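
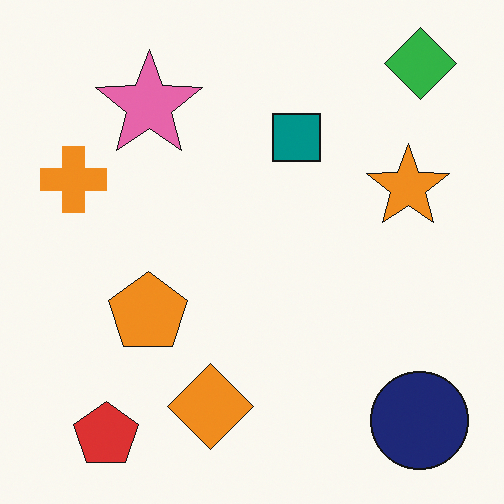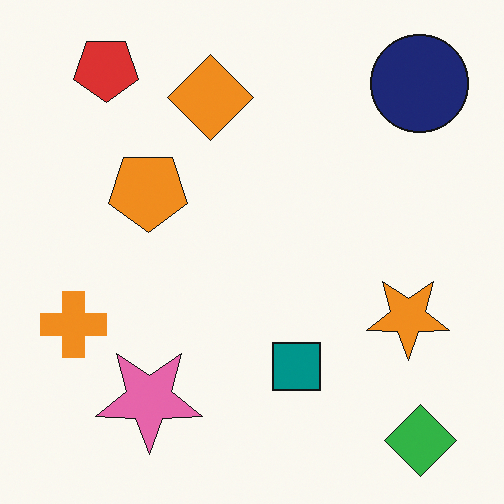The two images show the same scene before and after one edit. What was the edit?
It was flipped vertically (top ↔ bottom).

The green diamond is in the top-right of the first image and the bottom-right of the second — shapes on opposite sides of the horizontal midline have swapped in a mirror flip.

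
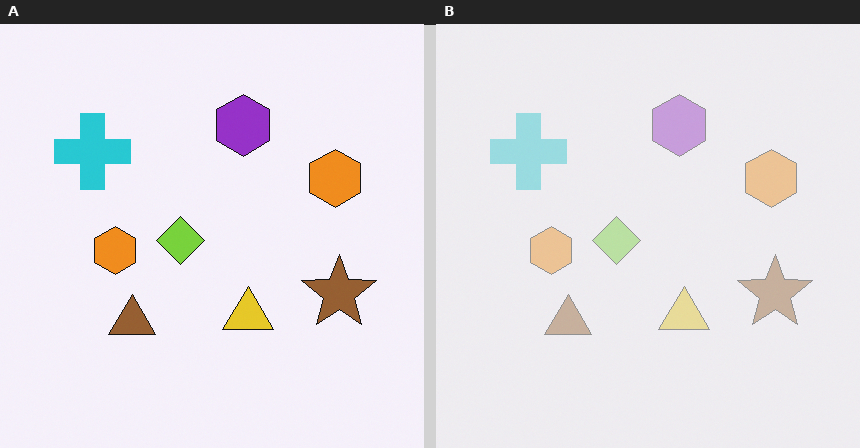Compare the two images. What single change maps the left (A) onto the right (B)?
This is the original image washed out (contrast reduced).

Tones are pushed toward mid-grey across the whole image — a global contrast change.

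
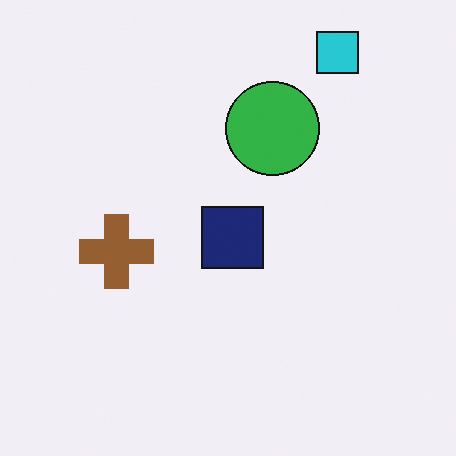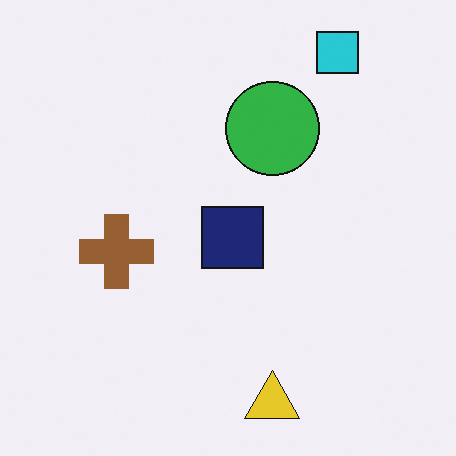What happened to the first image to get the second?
The second image is the first overlaid with an additional yellow triangle.

A yellow triangle appears in the second image that is absent from the first.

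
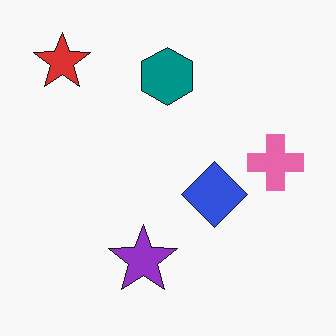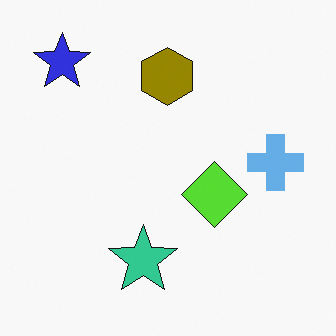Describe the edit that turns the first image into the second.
Hue-shifted through roughly half the color wheel.

Every shape's color has rotated by the same amount around the hue wheel — a uniform hue shift.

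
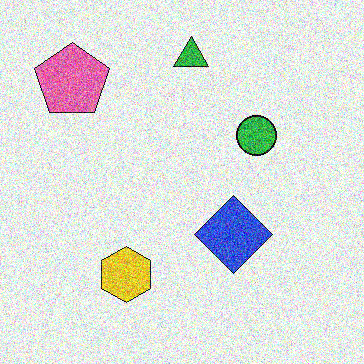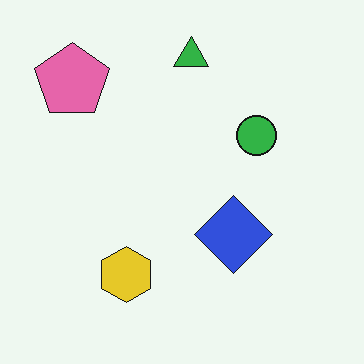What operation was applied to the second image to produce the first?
The image was degraded with a thick layer of grain.

Random speckle covers the whole image, including the flat background.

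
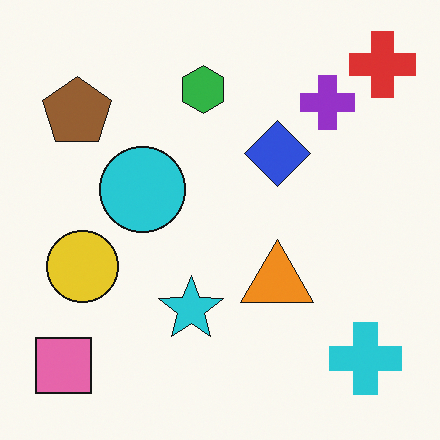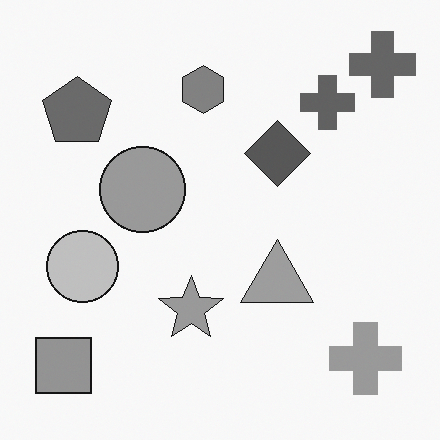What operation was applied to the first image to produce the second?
It was converted to grayscale.

All color is removed — every shape is now a shade of grey.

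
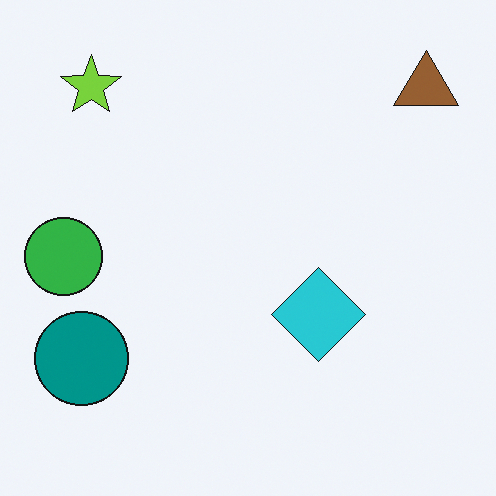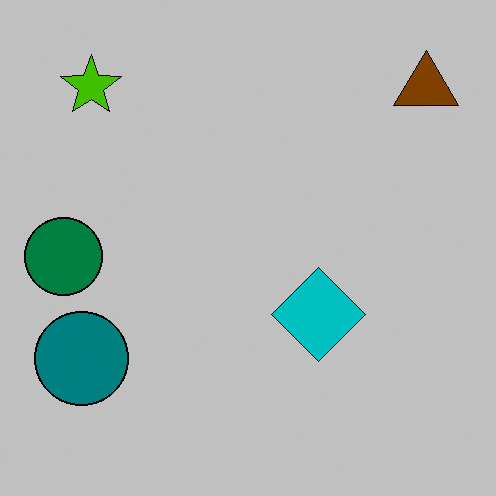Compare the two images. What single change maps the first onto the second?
This is the original image aggressively posterized.

Each flat color has snapped to a coarser quantized level — most visibly, the near-white background has dropped to a flat grey.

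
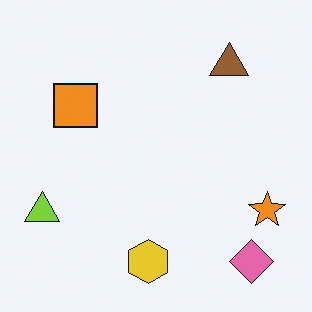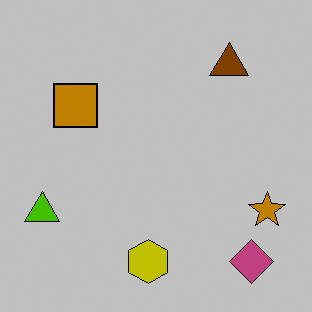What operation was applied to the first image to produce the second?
Aggressively posterized.

Each flat color has snapped to a coarser quantized level — most visibly, the near-white background has dropped to a flat grey.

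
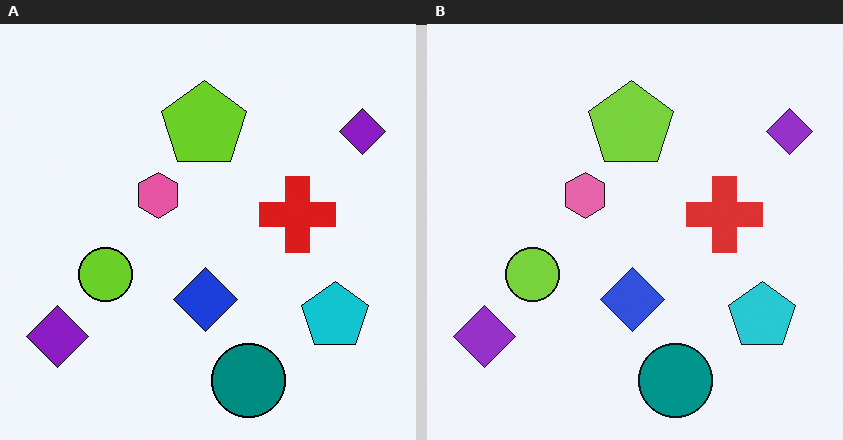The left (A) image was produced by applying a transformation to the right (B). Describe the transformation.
The image was given slightly increased contrast.

Tones are pushed away from mid-grey across the whole image — a global contrast change.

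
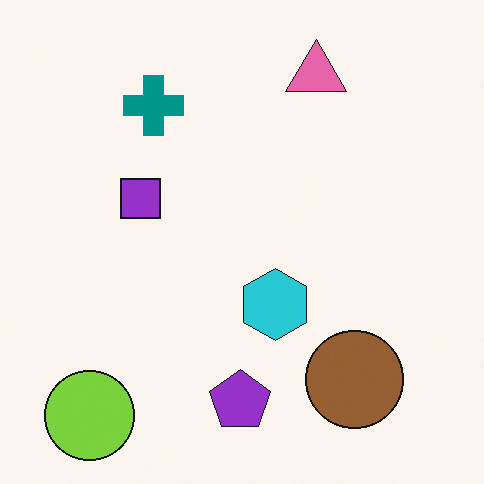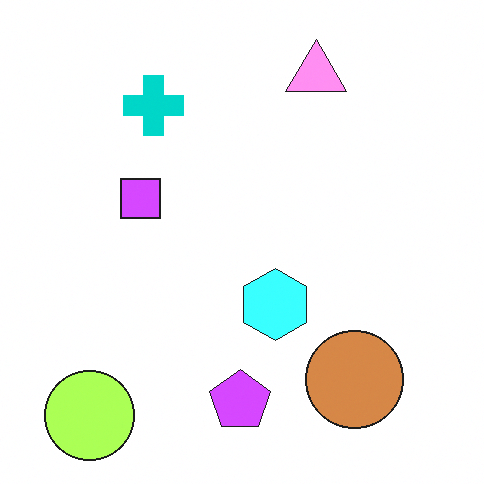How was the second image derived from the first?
The second image is the first substantially brightened.

Every pixel — background and shapes alike — is uniformly brightened.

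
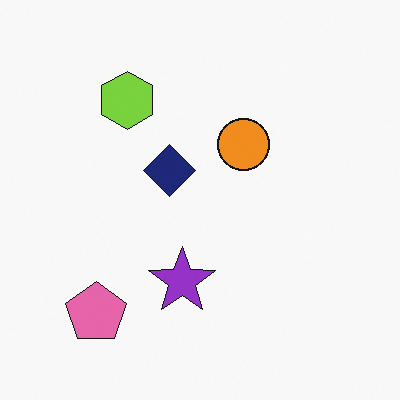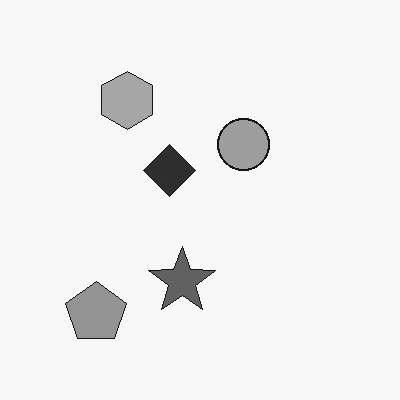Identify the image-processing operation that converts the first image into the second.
This is the original image converted to grayscale.

All color is removed — every shape is now a shade of grey.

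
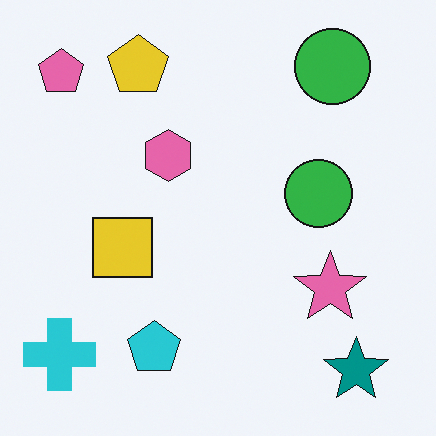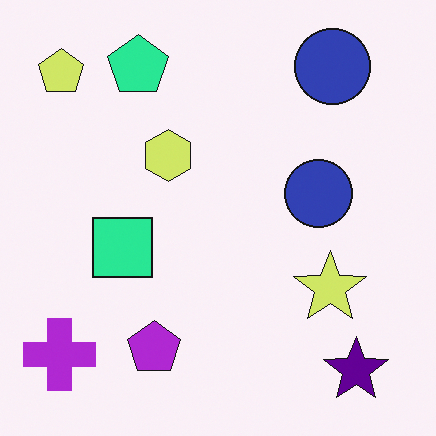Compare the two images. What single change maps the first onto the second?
It was hue-shifted noticeably.

Every shape's color has rotated by the same amount around the hue wheel — a uniform hue shift.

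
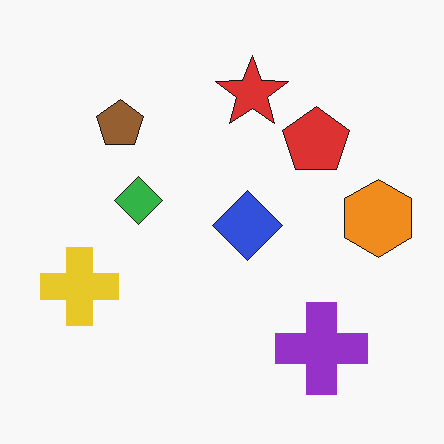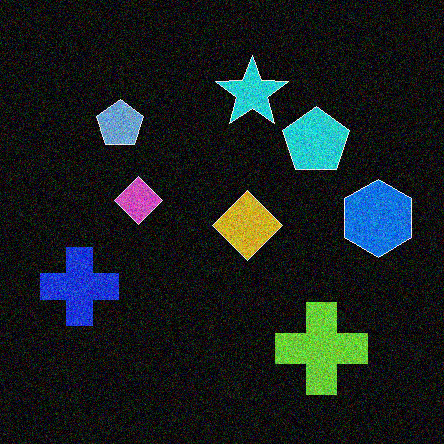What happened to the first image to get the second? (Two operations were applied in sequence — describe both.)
This is the original image degraded with visible gaussian noise, then color-inverted (negative).

Random speckle covers the whole image, including the flat background. The light background has become dark and every shape's color is its complement — a photographic negative.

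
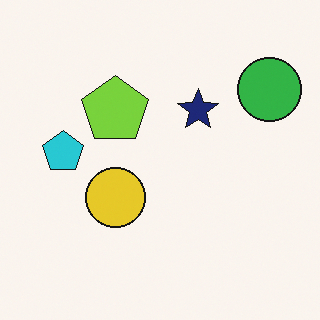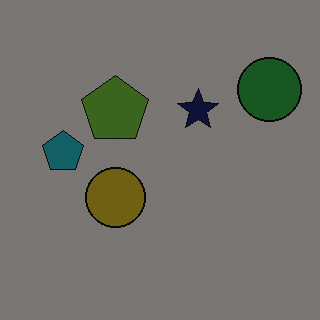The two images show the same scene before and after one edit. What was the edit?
Noticeably darkened.

Every pixel — background and shapes alike — is uniformly darkened.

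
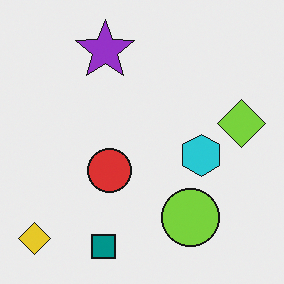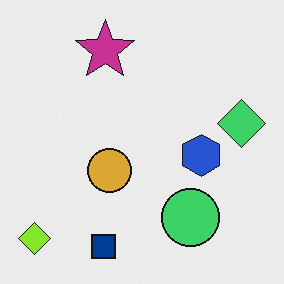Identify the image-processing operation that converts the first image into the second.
It was hue-shifted by a small amount.

Every shape's color has rotated by the same amount around the hue wheel — a uniform hue shift.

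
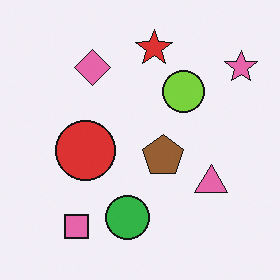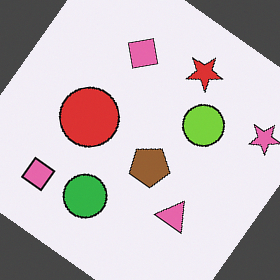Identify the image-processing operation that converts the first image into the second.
It was rotated clockwise by a large amount — several tens of degrees.

Every shape is tilted by the same angle and the image corners show triangular fill wedges — a whole-image rotation by a non-right angle.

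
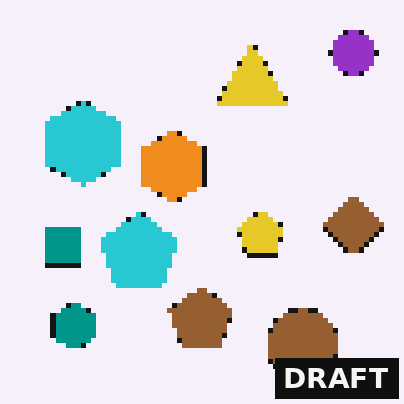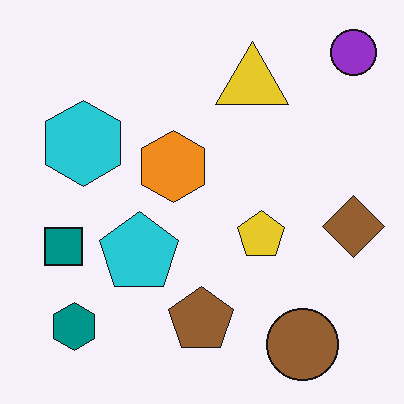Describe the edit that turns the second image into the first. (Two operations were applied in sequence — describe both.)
Lightly pixelated (a mild mosaic effect), then watermarked with the text "DRAFT" in the lower-right corner.

Shapes are reduced to large square blocks; fine edges and outlines are lost — a downscale-then-upscale (mosaic) effect. A dark label reading "DRAFT" appears in the lower-right corner.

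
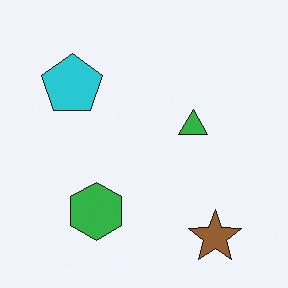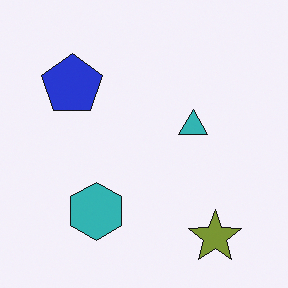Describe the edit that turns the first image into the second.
The transformation is: hue-shifted by a small amount.

Every shape's color has rotated by the same amount around the hue wheel — a uniform hue shift.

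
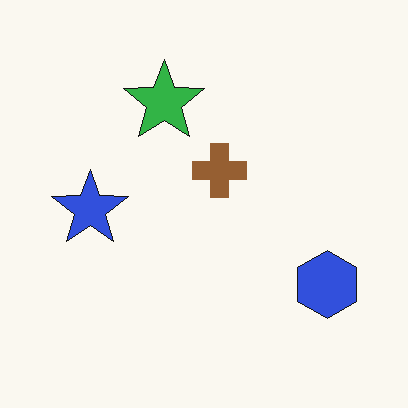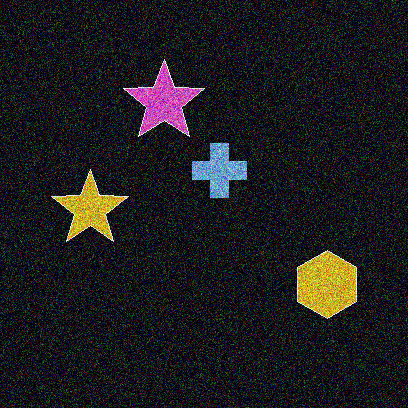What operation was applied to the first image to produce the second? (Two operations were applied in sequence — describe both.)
The transformation is: degraded with a thick layer of grain, then color-inverted (negative).

Random speckle covers the whole image, including the flat background. The light background has become dark and every shape's color is its complement — a photographic negative.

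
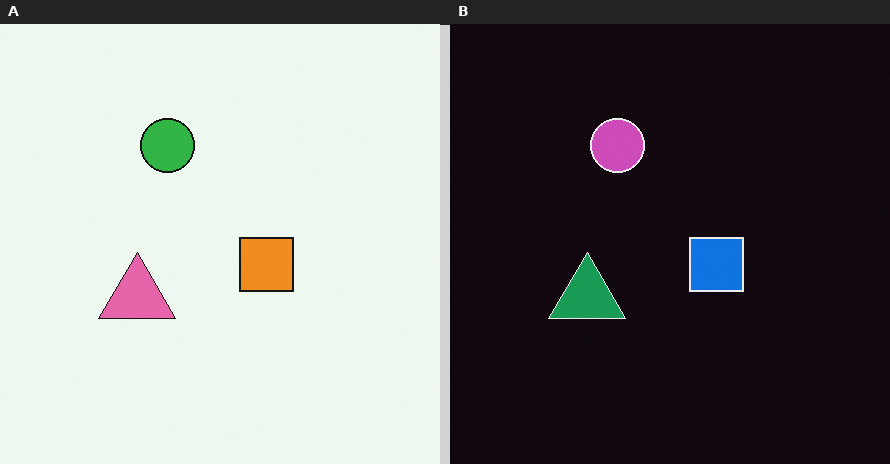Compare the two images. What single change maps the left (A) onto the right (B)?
The right (B) image is the left (A) color-inverted (negative).

The light background has become dark and every shape's color is its complement — a photographic negative.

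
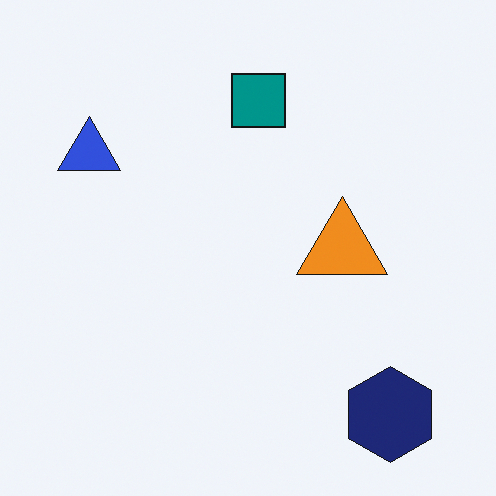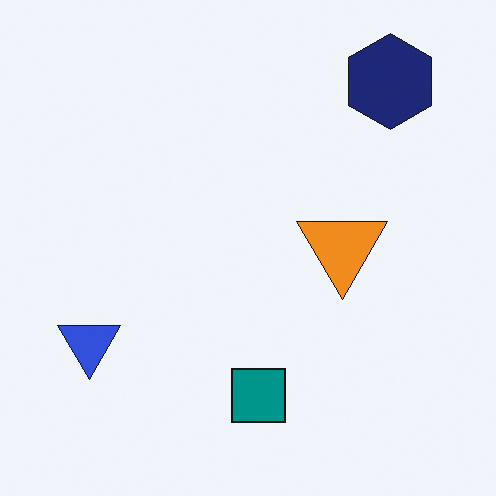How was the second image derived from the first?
The image was flipped vertically (top ↔ bottom).

The navy hexagon is in the bottom-right of the first image and the top-right of the second — shapes on opposite sides of the horizontal midline have swapped in a mirror flip.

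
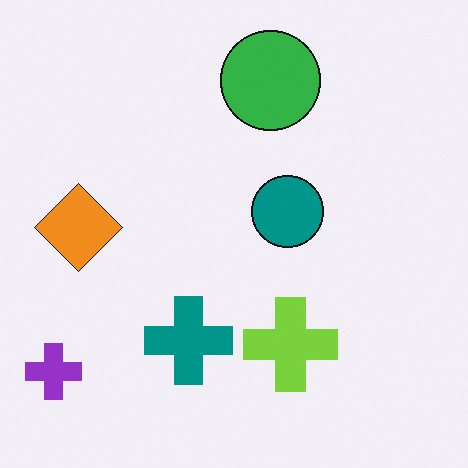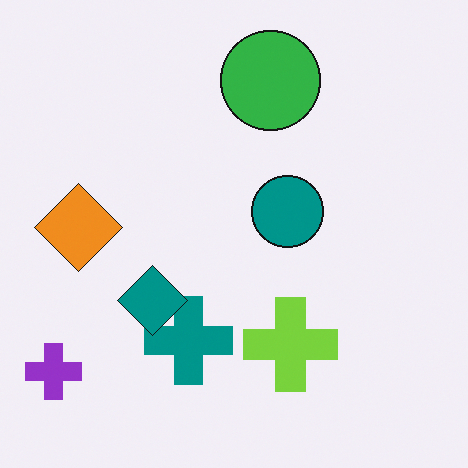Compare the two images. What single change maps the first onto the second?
This is the original image overlaid with an additional teal diamond.

A teal diamond appears in the second image that is absent from the first.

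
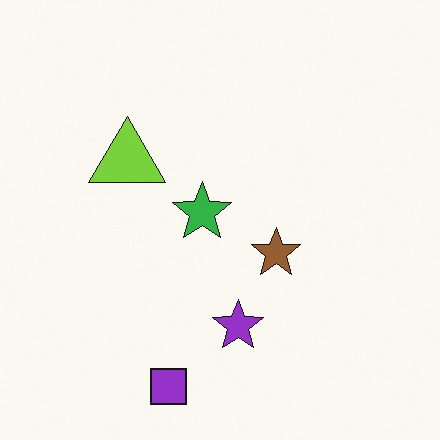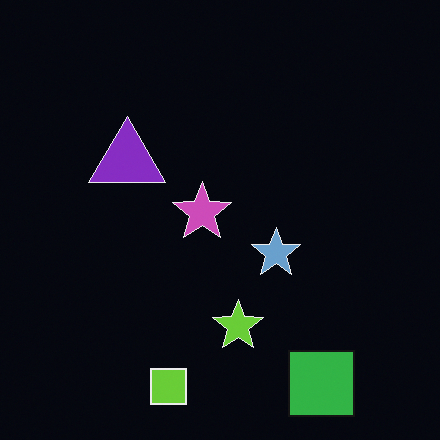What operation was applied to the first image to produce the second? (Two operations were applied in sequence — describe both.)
The transformation is: color-inverted (negative), then overlaid with an additional green square.

The light background has become dark and every shape's color is its complement — a photographic negative. A green square appears in the second image that is absent from the first.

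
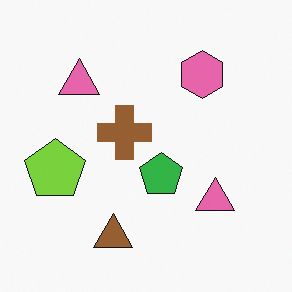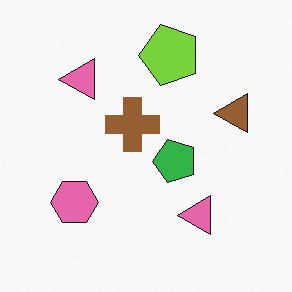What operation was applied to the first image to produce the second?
It was transposed (reflected across the top-left ↔ bottom-right diagonal).

Shapes have swapped their row and column positions — what was in the top-right is now in the bottom-left — a diagonal reflection.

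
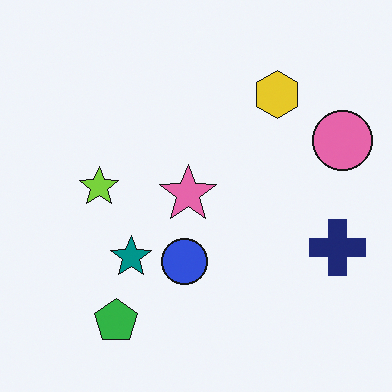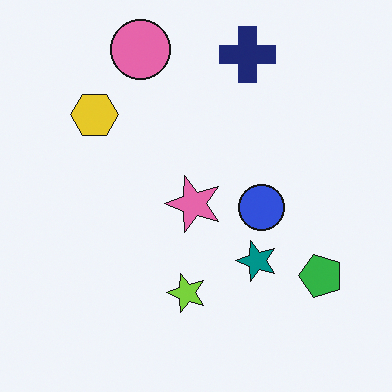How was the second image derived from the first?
It was rotated 90° counter-clockwise.

The pink circle sits in the right of the first image and the top of the second — consistent with a whole-image 90° counter-clockwise rotation.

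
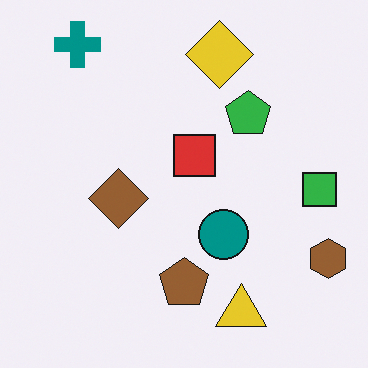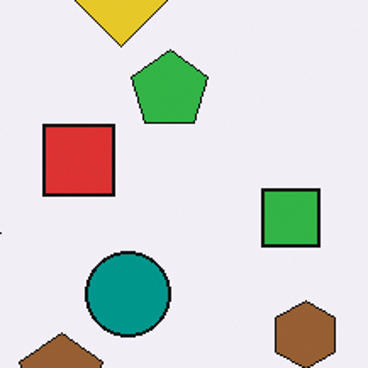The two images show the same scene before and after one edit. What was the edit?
It was cropped to a noticeably smaller region and rescaled.

The visible shapes are larger and the field of view is narrower; shapes near the original edges may be partly or wholly outside the frame — a crop-and-rescale.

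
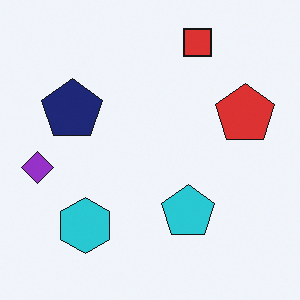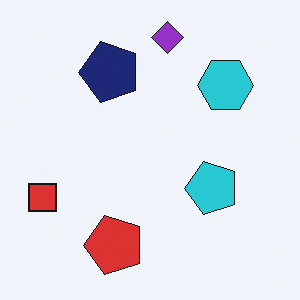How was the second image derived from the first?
The image was transposed (reflected across the top-left ↔ bottom-right diagonal).

Shapes have swapped their row and column positions — what was in the top-right is now in the bottom-left — a diagonal reflection.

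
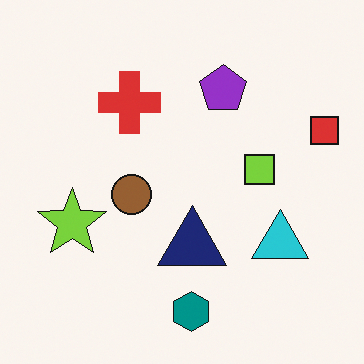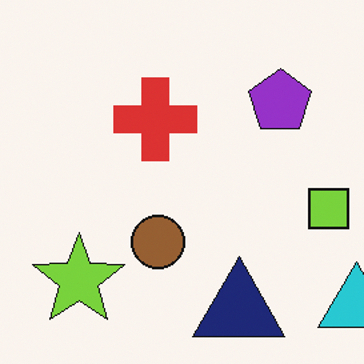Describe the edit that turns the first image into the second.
It was cropped slightly and scaled back up.

The visible shapes are larger and the field of view is narrower; shapes near the original edges may be partly or wholly outside the frame — a crop-and-rescale.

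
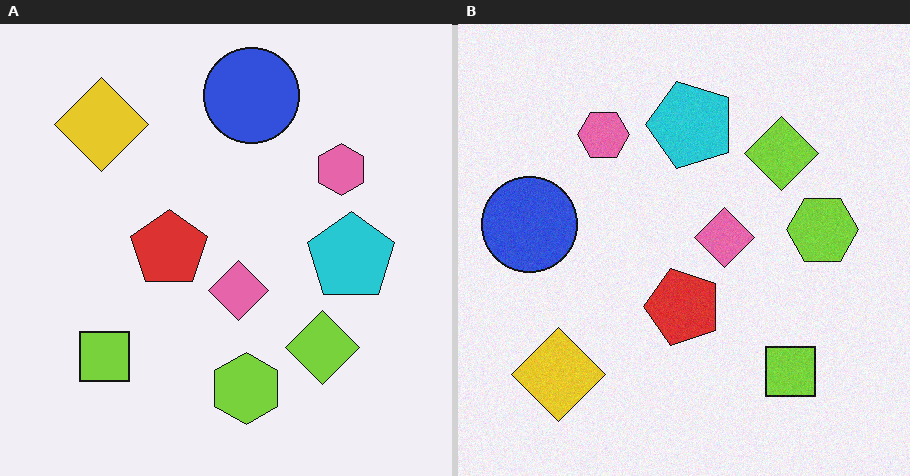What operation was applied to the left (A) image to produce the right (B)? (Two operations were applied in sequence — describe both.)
It was rotated 90° counter-clockwise, then degraded with a light layer of grain.

The yellow diamond sits in the top-left of the left (A) image and the bottom-left of the right (B) — consistent with a whole-image 90° counter-clockwise rotation. Random speckle covers the whole image, including the flat background.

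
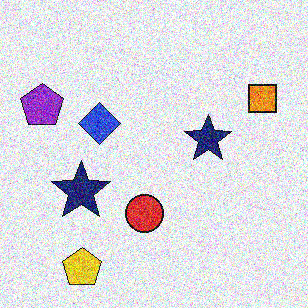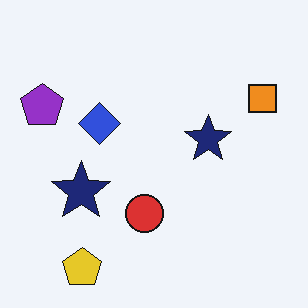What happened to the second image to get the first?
The transformation is: degraded with a thick layer of grain.

Random speckle covers the whole image, including the flat background.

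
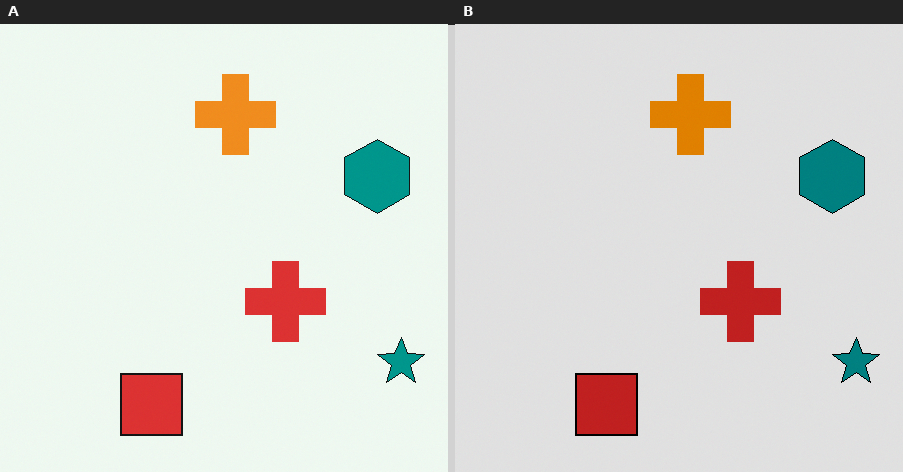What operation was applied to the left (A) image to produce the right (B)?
The right (B) image is the left (A) posterized to a reduced palette.

Each flat color has snapped to a coarser quantized level — most visibly, the near-white background has dropped to a flat grey.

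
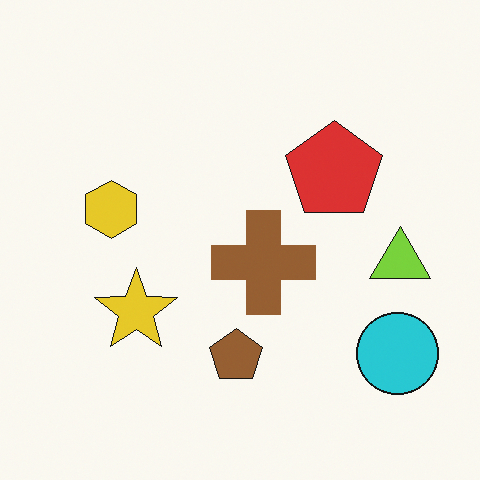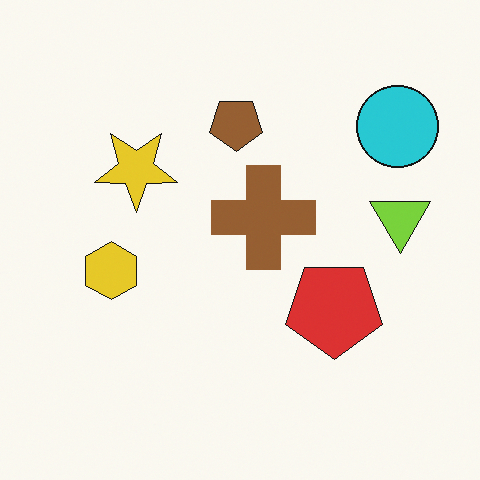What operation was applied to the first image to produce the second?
Flipped vertically (top ↔ bottom).

The brown pentagon is in the bottom of the first image and the top of the second — shapes on opposite sides of the horizontal midline have swapped in a mirror flip.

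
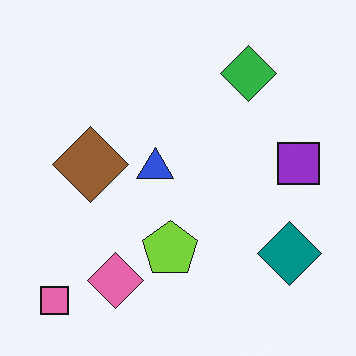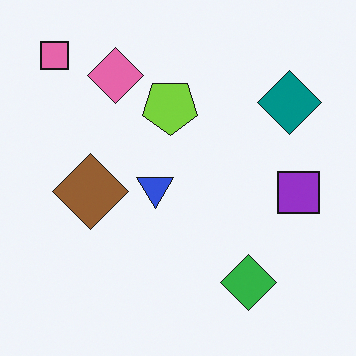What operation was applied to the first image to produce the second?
The transformation is: flipped vertically (top ↔ bottom).

The pink square is in the bottom-left of the first image and the top-left of the second — shapes on opposite sides of the horizontal midline have swapped in a mirror flip.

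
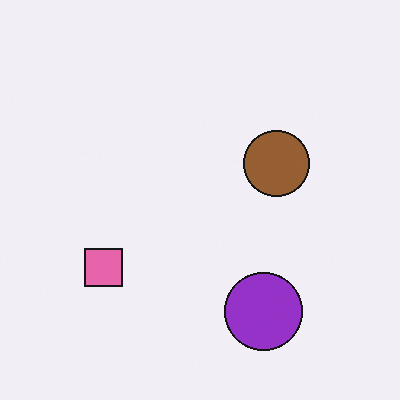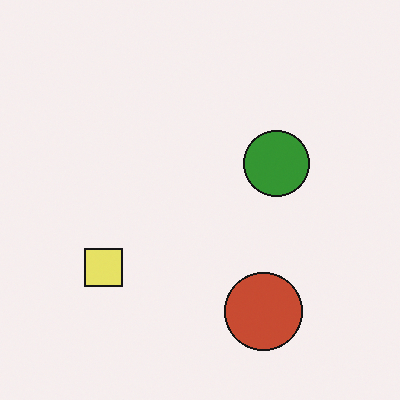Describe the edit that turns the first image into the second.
The second image is the first hue-shifted noticeably.

Every shape's color has rotated by the same amount around the hue wheel — a uniform hue shift.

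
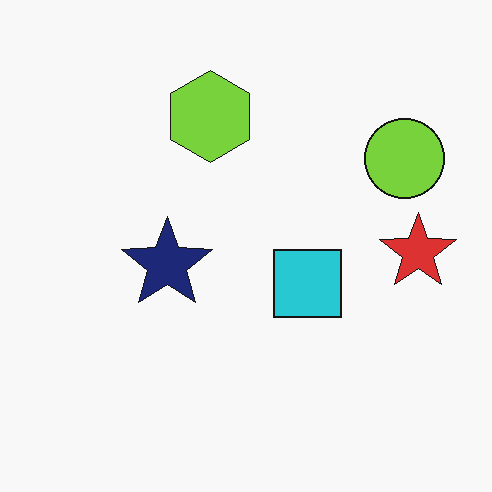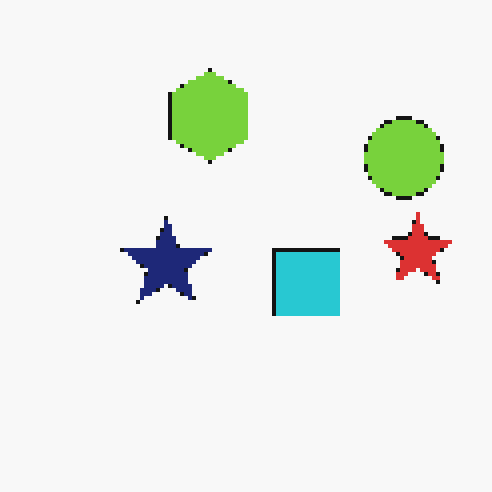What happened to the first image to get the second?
The image was lightly pixelated (a mild mosaic effect).

Shapes are reduced to large square blocks; fine edges and outlines are lost — a downscale-then-upscale (mosaic) effect.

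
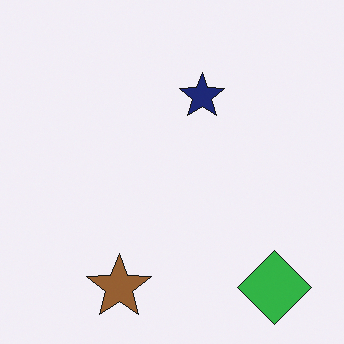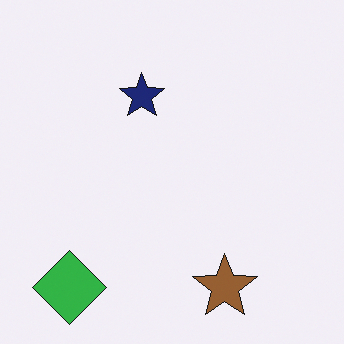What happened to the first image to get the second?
This is the original image flipped horizontally (left ↔ right).

The green diamond is in the bottom-right of the first image and the bottom-left of the second — shapes on opposite sides of the vertical midline have swapped in a mirror flip.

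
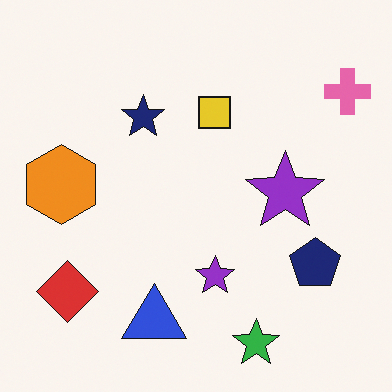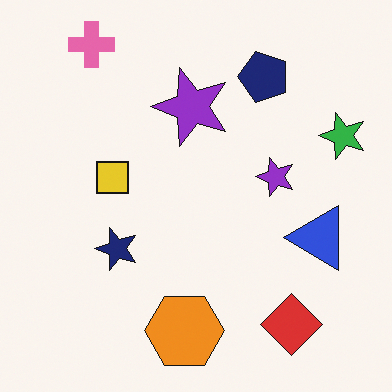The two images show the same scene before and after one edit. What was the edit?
The image was rotated 90° counter-clockwise.

The pink cross sits in the top-right of the first image and the top-left of the second — consistent with a whole-image 90° counter-clockwise rotation.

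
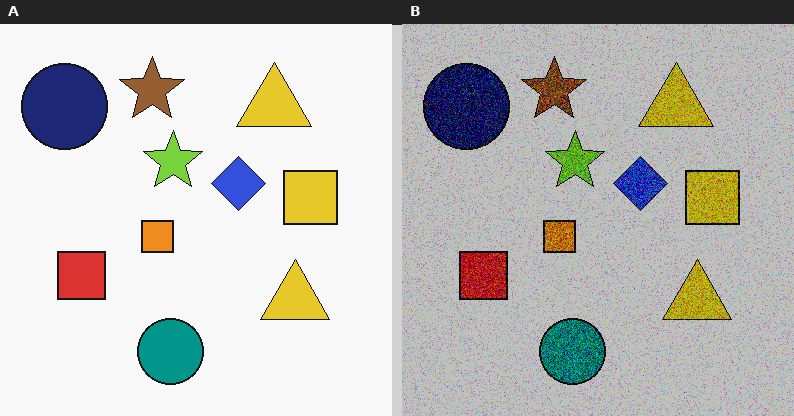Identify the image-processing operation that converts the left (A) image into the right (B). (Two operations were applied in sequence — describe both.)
It was degraded with a thick layer of grain, then heavily posterized to just a handful of flat colors.

Random speckle covers the whole image, including the flat background. Each flat color has snapped to a coarser quantized level — most visibly, the near-white background has dropped to a flat grey.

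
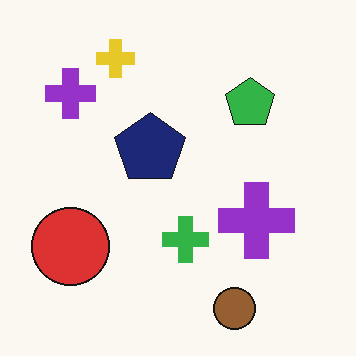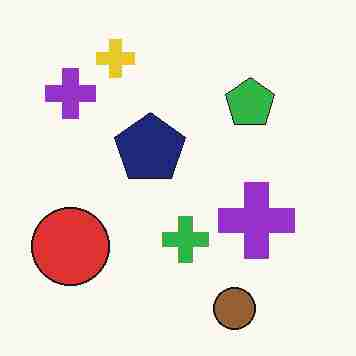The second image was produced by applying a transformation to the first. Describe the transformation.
The transformation is: degraded with heavy JPEG compression.

Blocky 8×8 compression artifacts appear around shape edges and the flat background shows ringing — characteristic JPEG degradation.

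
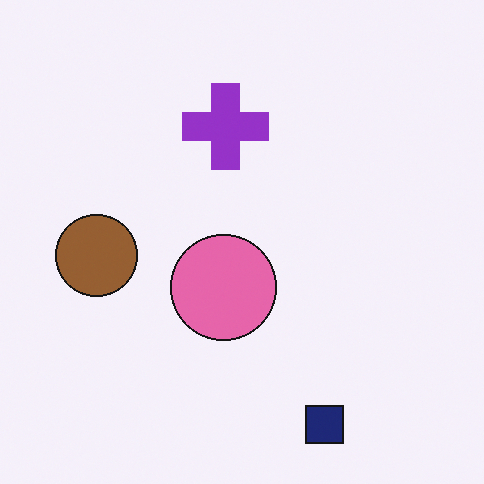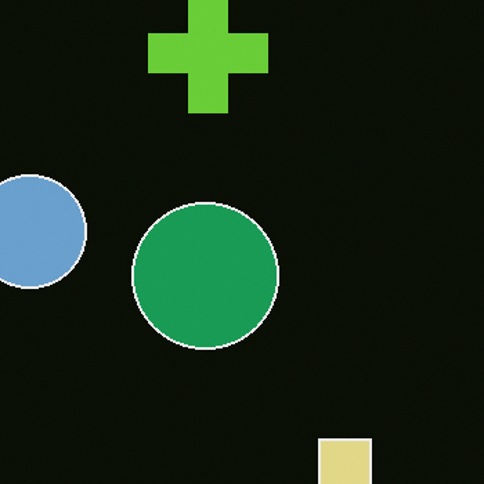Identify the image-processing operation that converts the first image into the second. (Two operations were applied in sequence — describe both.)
It was color-inverted (negative), then cropped to a modestly smaller region and rescaled.

The light background has become dark and every shape's color is its complement — a photographic negative. The visible shapes are larger and the field of view is narrower; shapes near the original edges may be partly or wholly outside the frame — a crop-and-rescale.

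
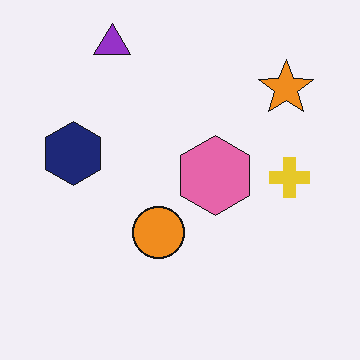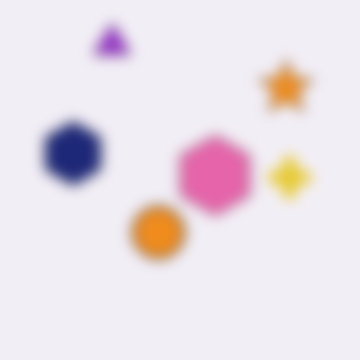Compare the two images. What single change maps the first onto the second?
The image was heavily blurred.

Shape edges and outlines are uniformly softened across the whole image.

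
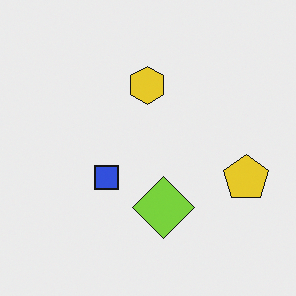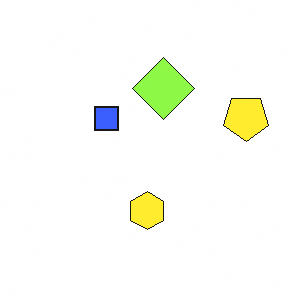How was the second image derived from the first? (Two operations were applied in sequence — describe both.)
This is the original image flipped vertically (top ↔ bottom), then brightened a little.

The yellow hexagon is in the top of the first image and the bottom of the second — shapes on opposite sides of the horizontal midline have swapped in a mirror flip. Every pixel — background and shapes alike — is uniformly brightened.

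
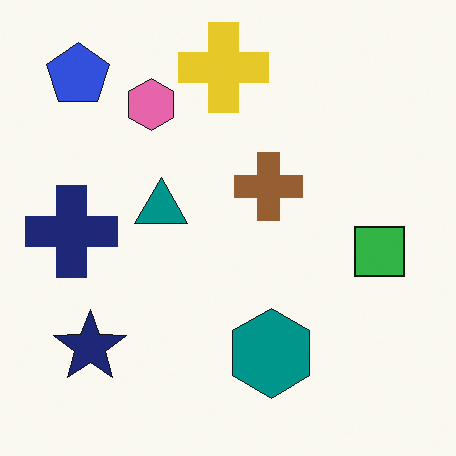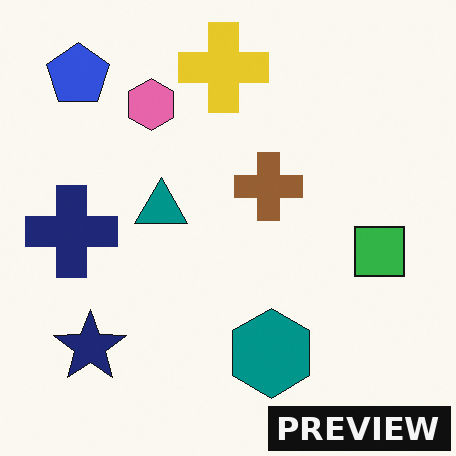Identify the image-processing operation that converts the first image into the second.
It was watermarked with the text "PREVIEW" in the lower-right corner.

A dark label reading "PREVIEW" appears in the lower-right corner.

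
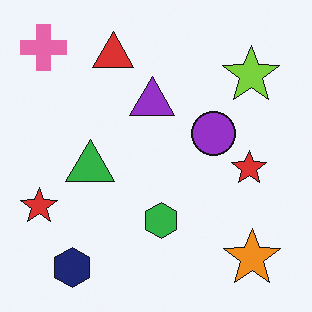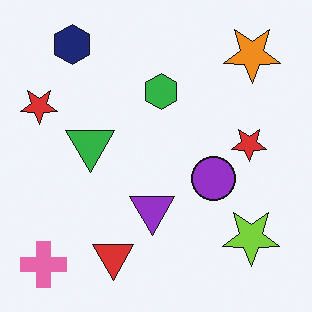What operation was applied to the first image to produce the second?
The transformation is: flipped vertically (top ↔ bottom).

The navy hexagon is in the bottom-left of the first image and the top-left of the second — shapes on opposite sides of the horizontal midline have swapped in a mirror flip.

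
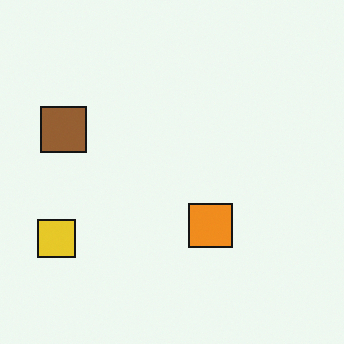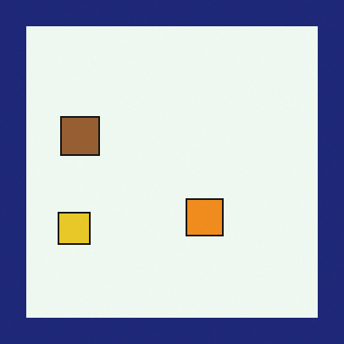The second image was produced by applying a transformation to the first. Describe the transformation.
The transformation is: framed with a navy border.

A solid navy frame runs around the edge of the second image, with the content slightly shrunk inside it.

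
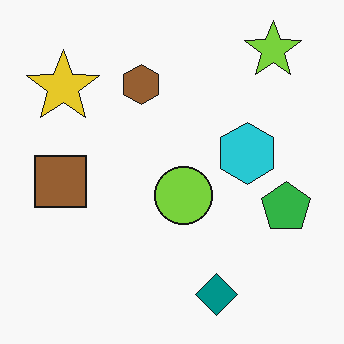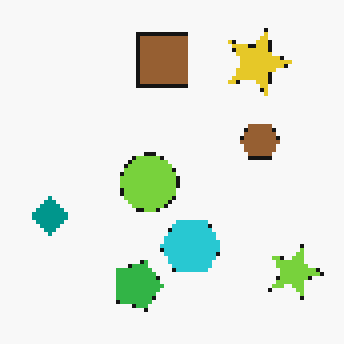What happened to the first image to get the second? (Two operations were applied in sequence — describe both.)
The second image is the first lightly pixelated (a mild mosaic effect), then rotated 90° clockwise.

Shapes are reduced to large square blocks; fine edges and outlines are lost — a downscale-then-upscale (mosaic) effect. The lime star sits in the top-right of the first image and the bottom-right of the second — consistent with a whole-image 90° clockwise rotation.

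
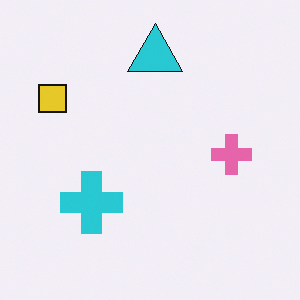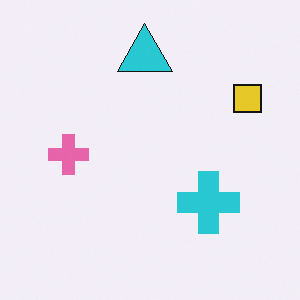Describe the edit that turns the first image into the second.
This is the original image flipped horizontally (left ↔ right).

The yellow square is in the top-left of the first image and the top-right of the second — shapes on opposite sides of the vertical midline have swapped in a mirror flip.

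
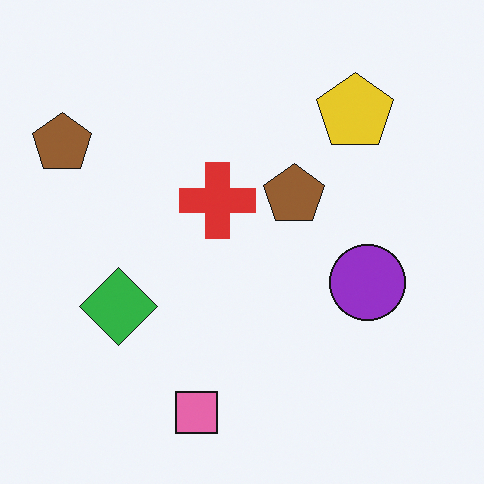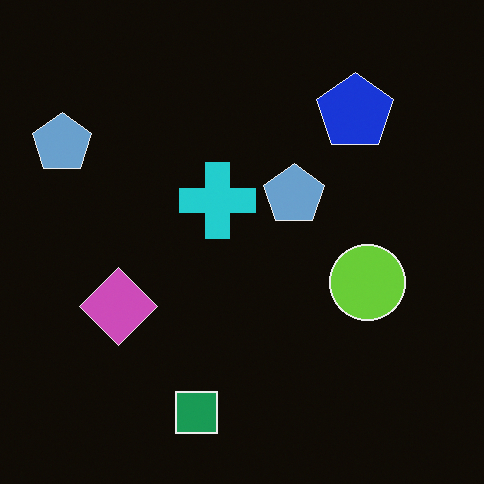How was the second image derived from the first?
Color-inverted (negative).

The light background has become dark and every shape's color is its complement — a photographic negative.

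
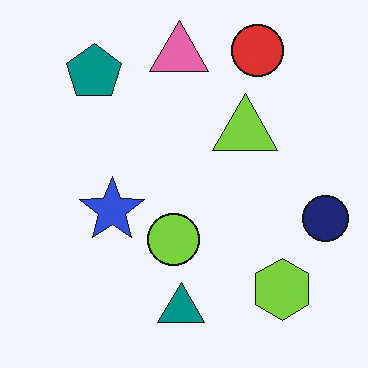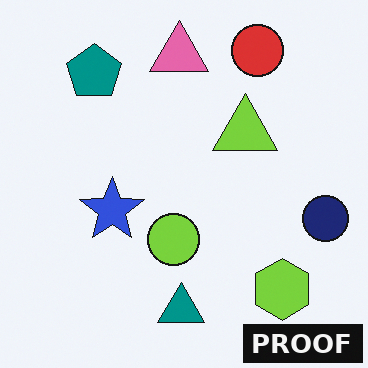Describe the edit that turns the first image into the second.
This is the original image watermarked with the text "PROOF" in the lower-right corner.

A dark label reading "PROOF" appears in the lower-right corner.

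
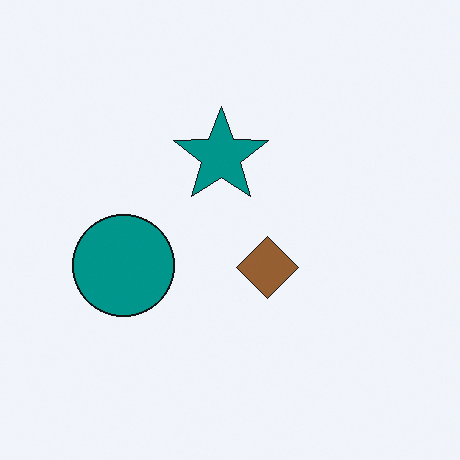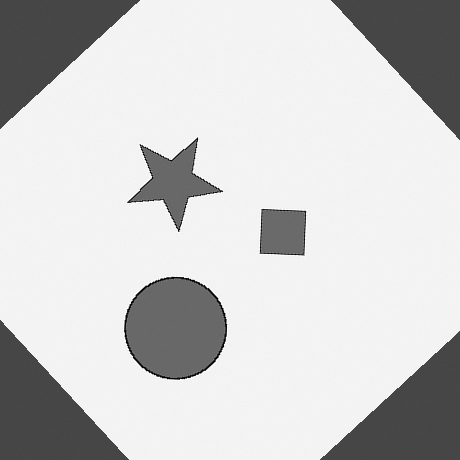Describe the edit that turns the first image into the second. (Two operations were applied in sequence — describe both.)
Rotated counter-clockwise by a large amount — several tens of degrees, then converted to grayscale.

Every shape is tilted by the same angle and the image corners show triangular fill wedges — a whole-image rotation by a non-right angle. All color is removed — every shape is now a shade of grey.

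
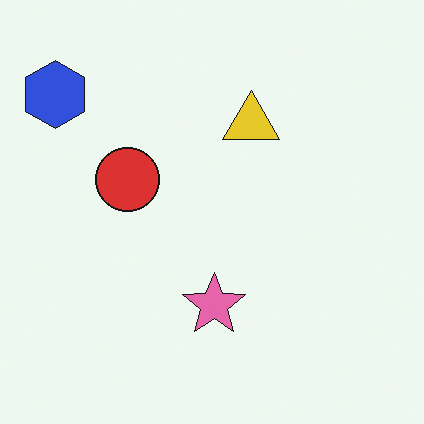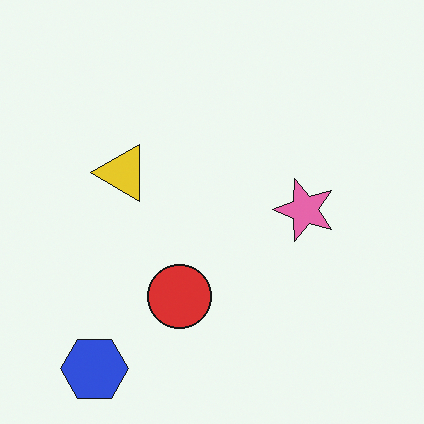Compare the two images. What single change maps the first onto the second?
It was rotated 90° counter-clockwise.

The blue hexagon sits in the top-left of the first image and the bottom-left of the second — consistent with a whole-image 90° counter-clockwise rotation.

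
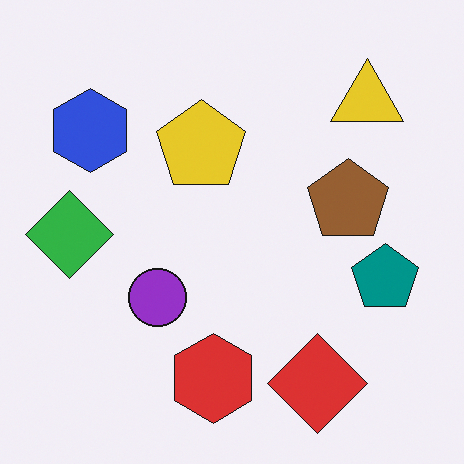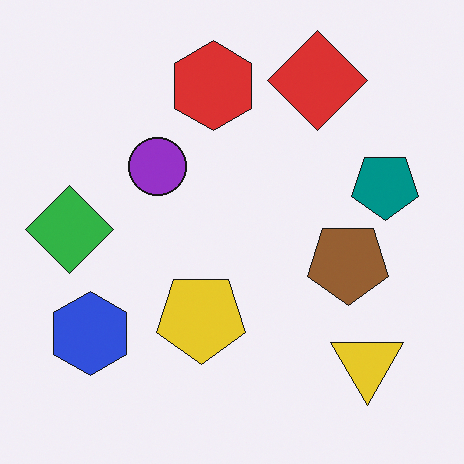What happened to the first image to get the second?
The second image is the first flipped vertically (top ↔ bottom).

The red diamond is in the bottom-right of the first image and the top-right of the second — shapes on opposite sides of the horizontal midline have swapped in a mirror flip.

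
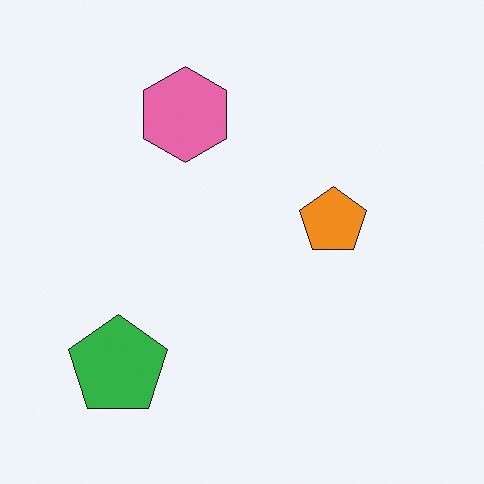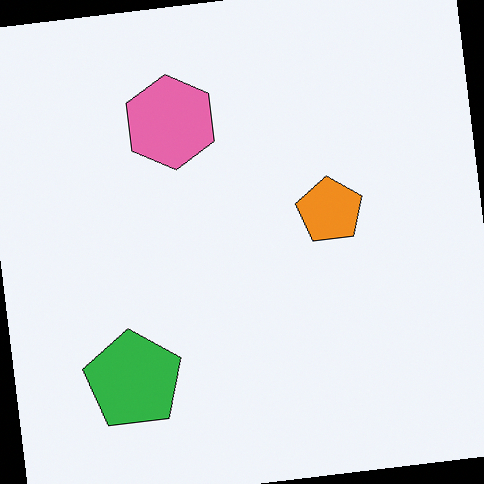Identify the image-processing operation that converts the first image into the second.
It was rotated counter-clockwise by a small amount.

Every shape is tilted by the same angle and the image corners show triangular fill wedges — a whole-image rotation by a non-right angle.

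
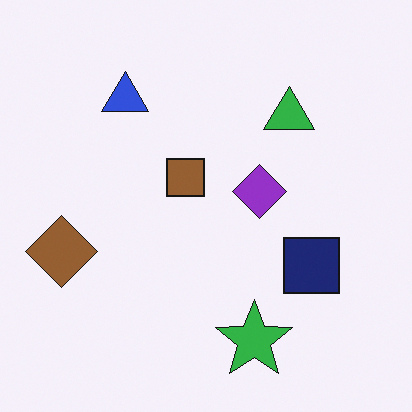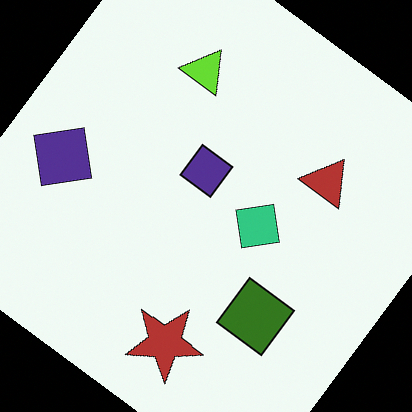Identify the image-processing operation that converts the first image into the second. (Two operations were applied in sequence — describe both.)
It was hue-shifted through roughly half the color wheel, then rotated clockwise by a large amount — several tens of degrees.

Every shape's color has rotated by the same amount around the hue wheel — a uniform hue shift. Every shape is tilted by the same angle and the image corners show triangular fill wedges — a whole-image rotation by a non-right angle.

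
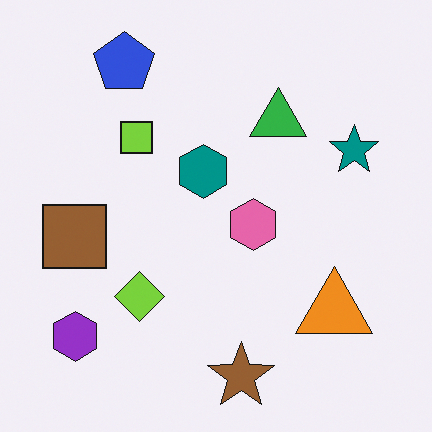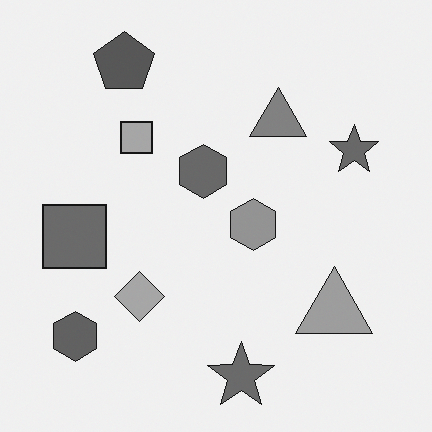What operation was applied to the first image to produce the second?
The transformation is: converted to grayscale.

All color is removed — every shape is now a shade of grey.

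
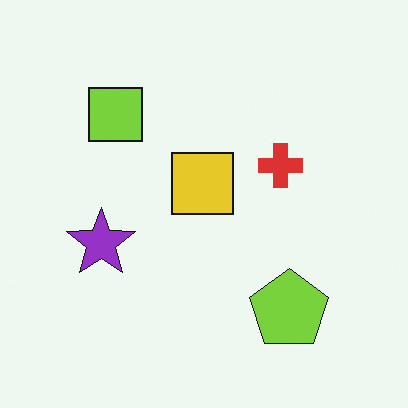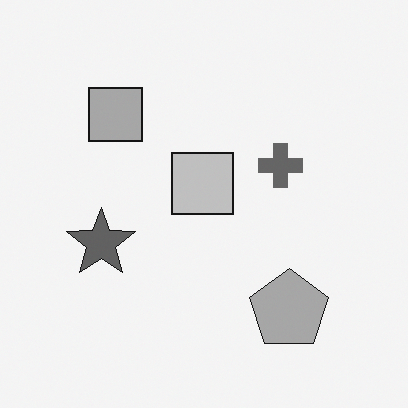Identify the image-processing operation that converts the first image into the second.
The image was converted to grayscale.

All color is removed — every shape is now a shade of grey.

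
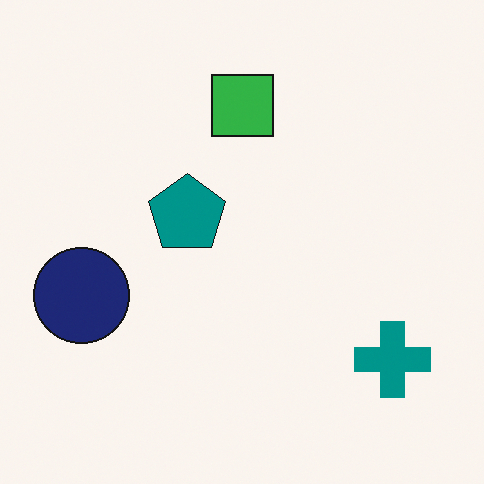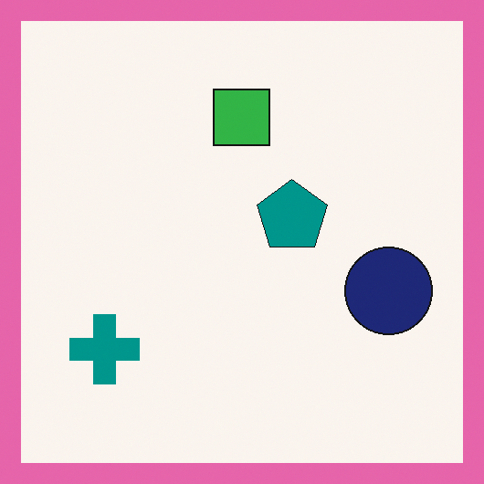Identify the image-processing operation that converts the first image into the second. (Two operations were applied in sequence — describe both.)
The image was flipped horizontally (left ↔ right), then framed with a pink border.

The navy circle is in the left of the first image and the right of the second — shapes on opposite sides of the vertical midline have swapped in a mirror flip. A solid pink frame runs around the edge of the second image, with the content slightly shrunk inside it.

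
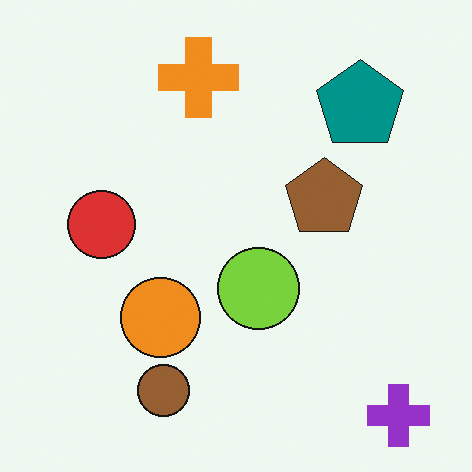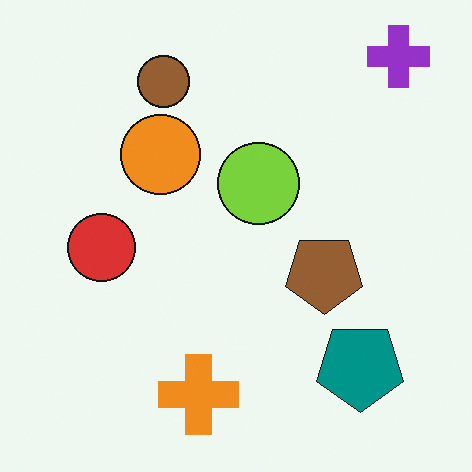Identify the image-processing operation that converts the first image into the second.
The second image is the first flipped vertically (top ↔ bottom).

The purple cross is in the bottom-right of the first image and the top-right of the second — shapes on opposite sides of the horizontal midline have swapped in a mirror flip.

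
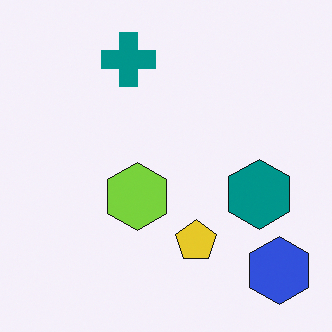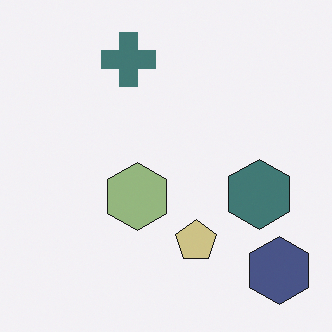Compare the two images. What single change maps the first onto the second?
The second image is the first heavily desaturated.

All colors are more muted and greyish — a global saturation change.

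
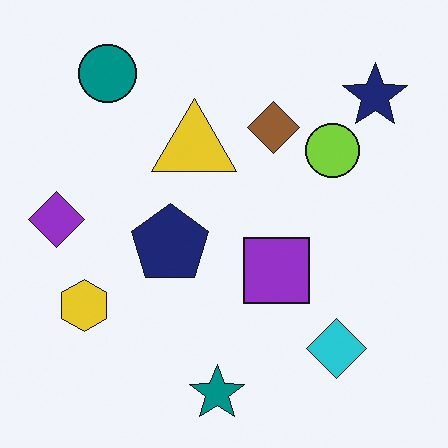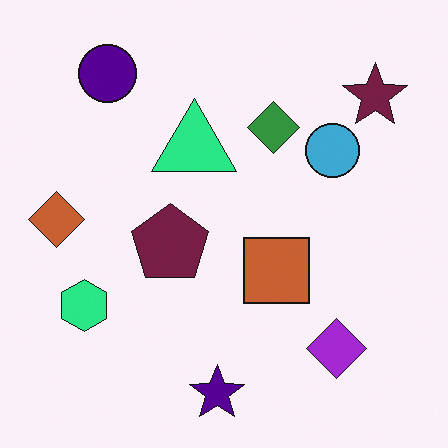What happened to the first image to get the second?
This is the original image hue-shifted by a moderate amount.

Every shape's color has rotated by the same amount around the hue wheel — a uniform hue shift.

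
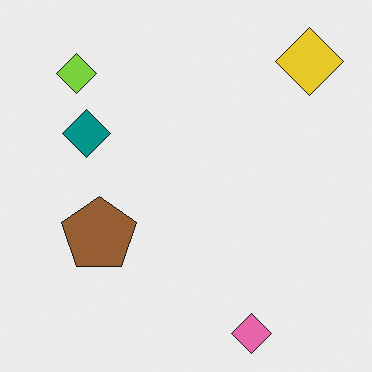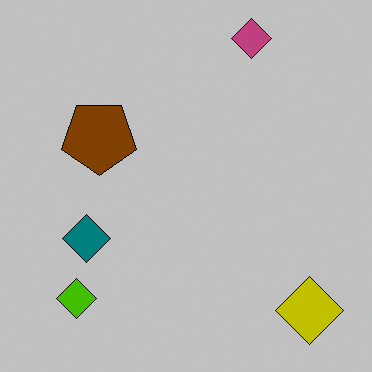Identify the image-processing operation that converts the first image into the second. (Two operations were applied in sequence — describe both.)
Flipped vertically (top ↔ bottom), then heavily posterized to just a handful of flat colors.

The pink diamond is in the bottom-right of the first image and the top-right of the second — shapes on opposite sides of the horizontal midline have swapped in a mirror flip. Each flat color has snapped to a coarser quantized level — most visibly, the near-white background has dropped to a flat grey.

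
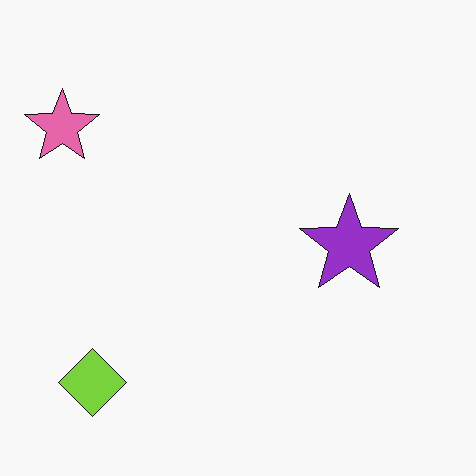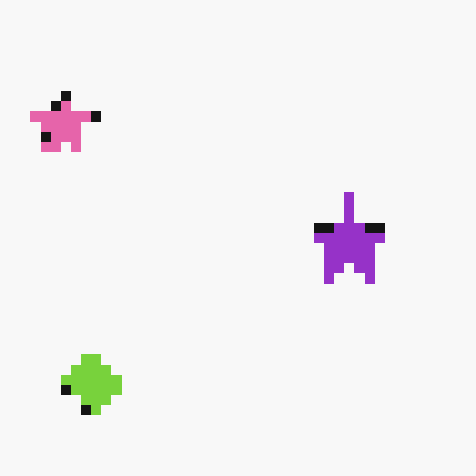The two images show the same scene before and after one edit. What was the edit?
Coarsely pixelated.

Shapes are reduced to large square blocks; fine edges and outlines are lost — a downscale-then-upscale (mosaic) effect.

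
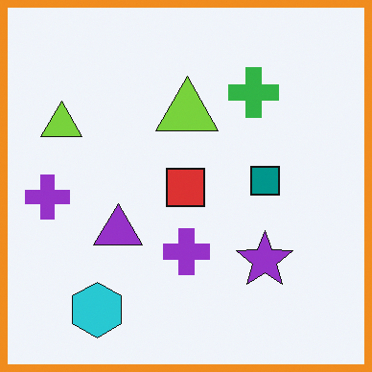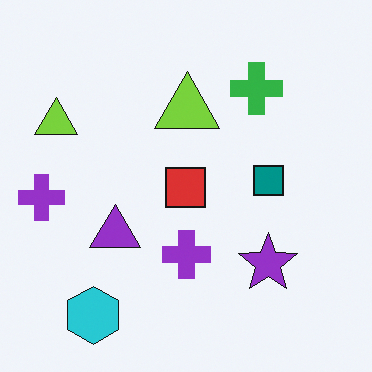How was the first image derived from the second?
The first image is the second framed with a orange border.

A solid orange frame runs around the edge of the first image, with the content slightly shrunk inside it.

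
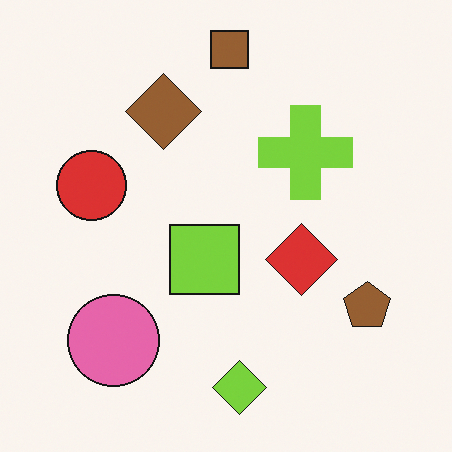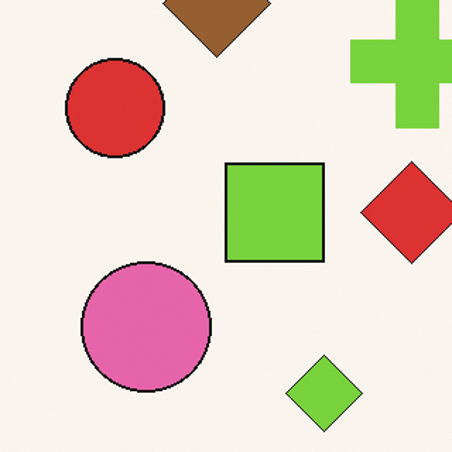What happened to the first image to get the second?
This is the original image cropped slightly and scaled back up.

The visible shapes are larger and the field of view is narrower; shapes near the original edges may be partly or wholly outside the frame — a crop-and-rescale.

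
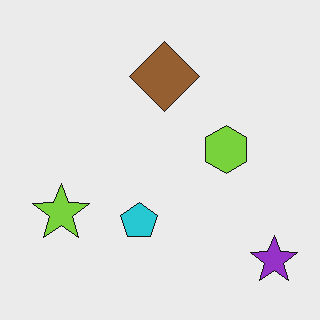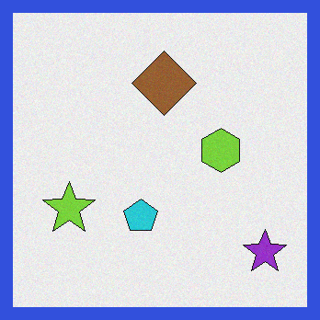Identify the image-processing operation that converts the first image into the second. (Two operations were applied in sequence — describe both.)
The image was degraded with light additive noise, then framed with a blue border.

Random speckle covers the whole image, including the flat background. A solid blue frame runs around the edge of the second image, with the content slightly shrunk inside it.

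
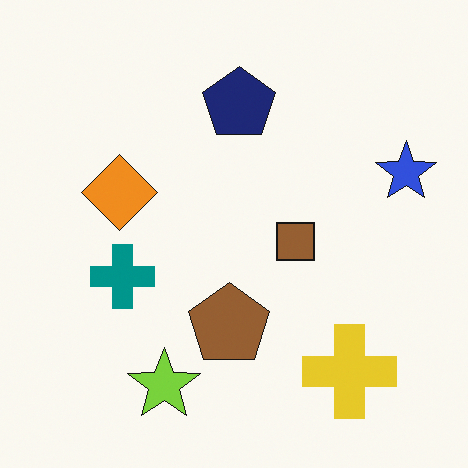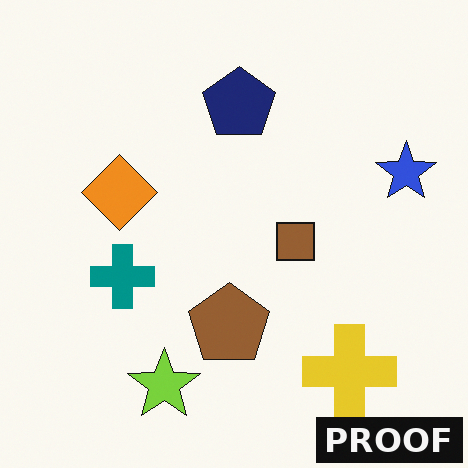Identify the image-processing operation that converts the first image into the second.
This is the original image watermarked with the text "PROOF" in the lower-right corner.

A dark label reading "PROOF" appears in the lower-right corner.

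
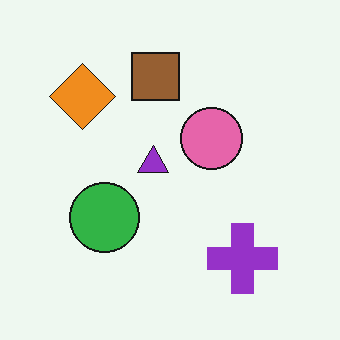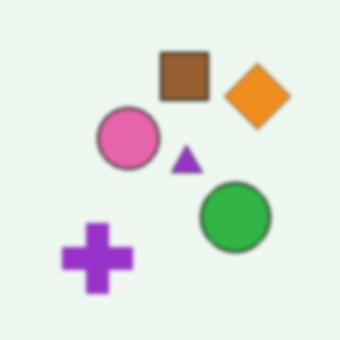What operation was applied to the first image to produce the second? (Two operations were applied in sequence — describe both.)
The transformation is: flipped horizontally (left ↔ right), then lightly blurred.

The orange diamond is in the top-left of the first image and the top-right of the second — shapes on opposite sides of the vertical midline have swapped in a mirror flip. Shape edges and outlines are uniformly softened across the whole image.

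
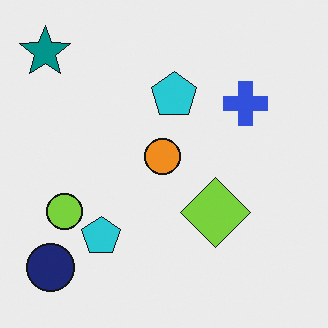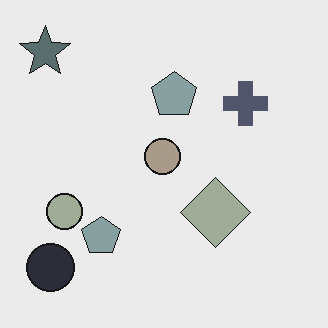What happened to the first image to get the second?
Heavily desaturated.

All colors are more muted and greyish — a global saturation change.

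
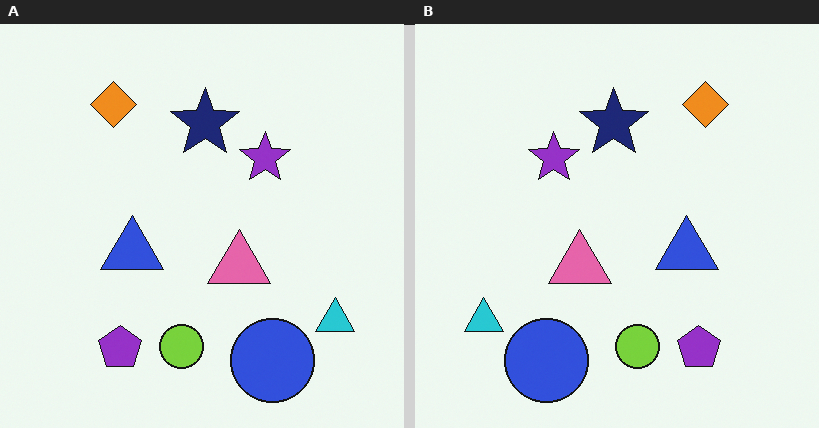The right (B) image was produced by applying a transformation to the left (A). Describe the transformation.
The transformation is: flipped horizontally (left ↔ right).

The cyan triangle is in the bottom-right of the left (A) image and the bottom-left of the right (B) — shapes on opposite sides of the vertical midline have swapped in a mirror flip.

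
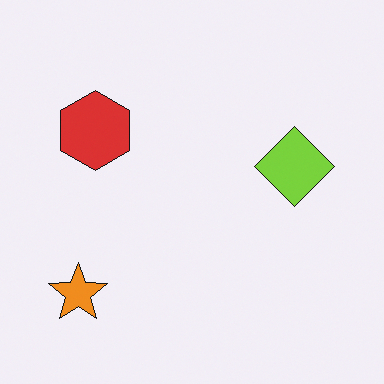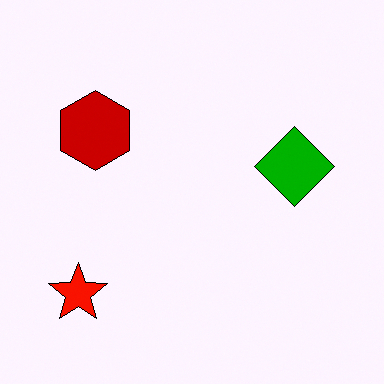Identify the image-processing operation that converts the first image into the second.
The transformation is: given much higher contrast.

Tones are pushed away from mid-grey across the whole image — a global contrast change.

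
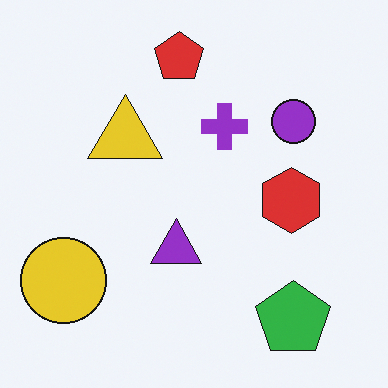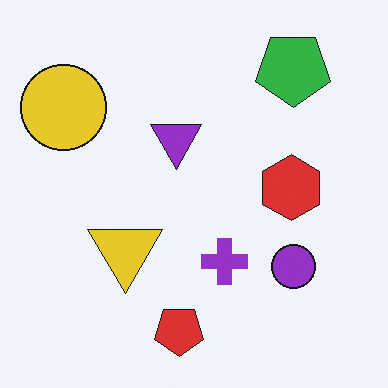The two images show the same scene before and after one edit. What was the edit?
This is the original image flipped vertically (top ↔ bottom).

The red pentagon is in the top of the first image and the bottom of the second — shapes on opposite sides of the horizontal midline have swapped in a mirror flip.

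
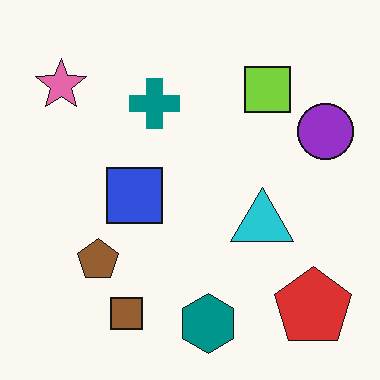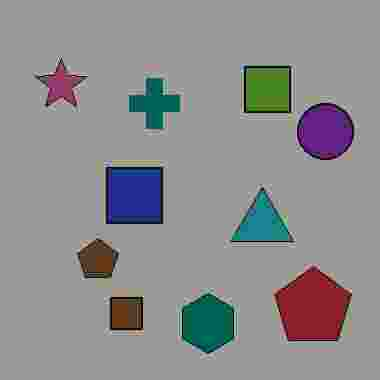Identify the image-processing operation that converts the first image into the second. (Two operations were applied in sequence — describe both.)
The second image is the first substantially darkened, then heavily JPEG-compressed with obvious blocking artifacts.

Every pixel — background and shapes alike — is uniformly darkened. Blocky 8×8 compression artifacts appear around shape edges and the flat background shows ringing — characteristic JPEG degradation.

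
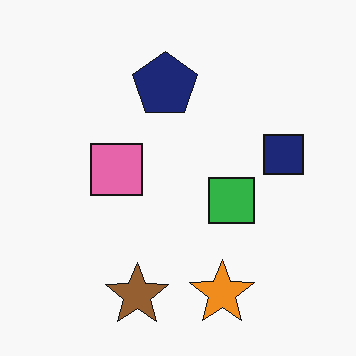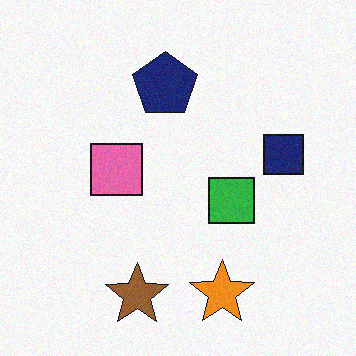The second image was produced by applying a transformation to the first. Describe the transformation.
The second image is the first degraded with light additive noise.

Random speckle covers the whole image, including the flat background.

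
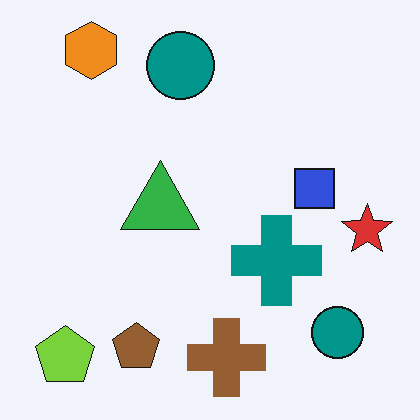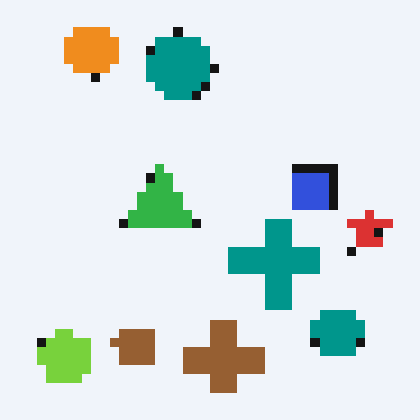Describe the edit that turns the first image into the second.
Coarsely pixelated.

Shapes are reduced to large square blocks; fine edges and outlines are lost — a downscale-then-upscale (mosaic) effect.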